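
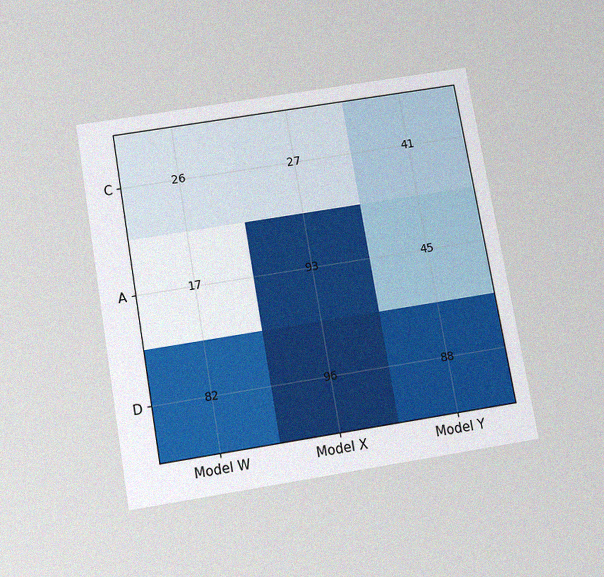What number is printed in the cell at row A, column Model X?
93

The chart is tilted about 10° counter-clockwise and viewed slightly from below, with some photo noise. The (A, Model X) cell reads 93.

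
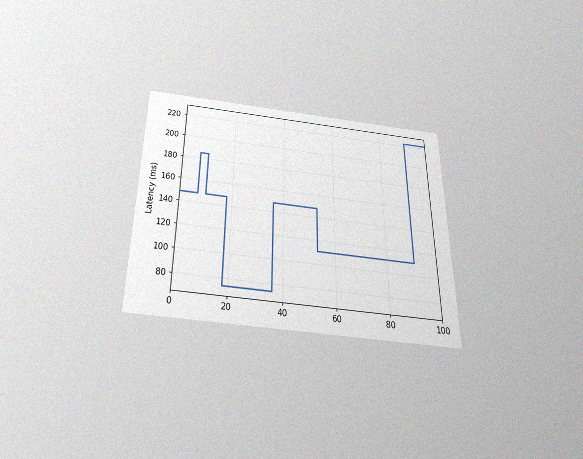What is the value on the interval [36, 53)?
The chart is viewed slightly from below, with some photo noise. On [36, 53) the step sits at 148ms.

148ms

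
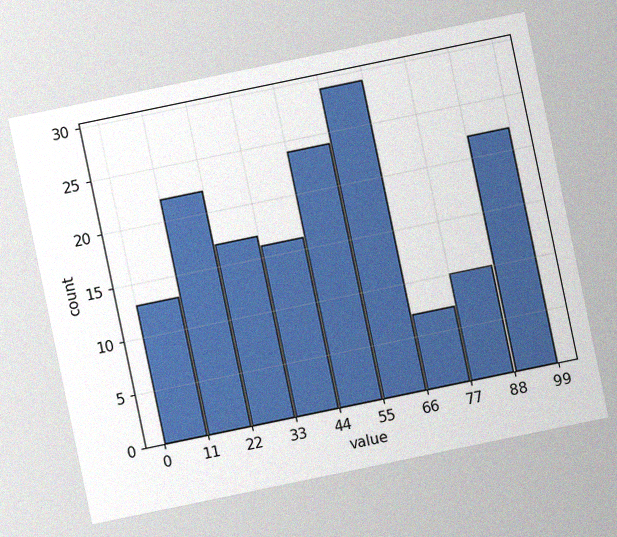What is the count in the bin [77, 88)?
10

The chart is tilted about 12° counter-clockwise, with some photo noise. The [77, 88) bin has height 10.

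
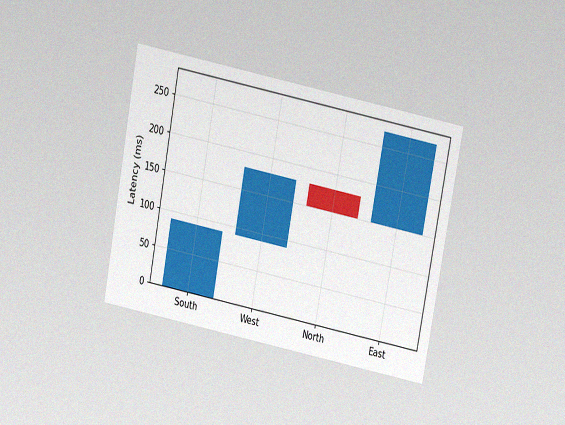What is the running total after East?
270ms

The chart is tilted about 11° clockwise and viewed slightly from above, with some photo noise. After East the running total reaches 270ms.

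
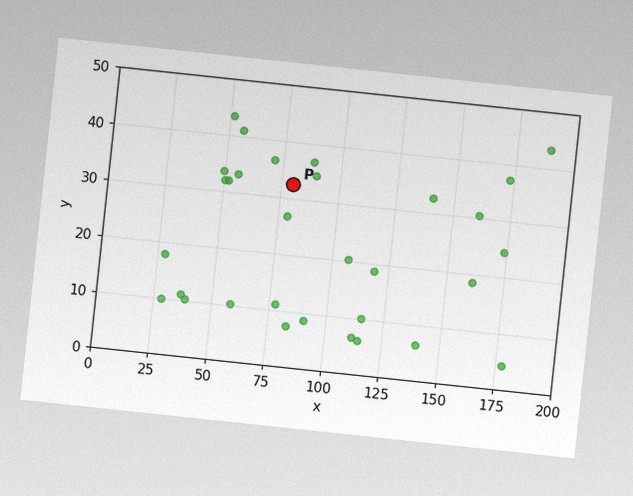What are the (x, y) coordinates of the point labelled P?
(80, 32.5)

The chart is tilted about 6° clockwise, with some photo noise. Following the gridlines from P to each axis, P sits at (80, 32.5).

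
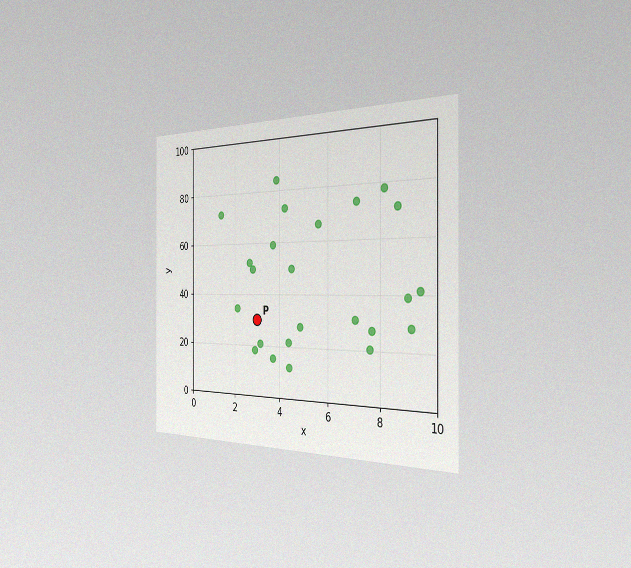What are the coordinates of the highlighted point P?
(3, 30)

The chart is viewed slightly from the right, with some photo noise. Following the gridlines from P to each axis, P sits at (3, 30).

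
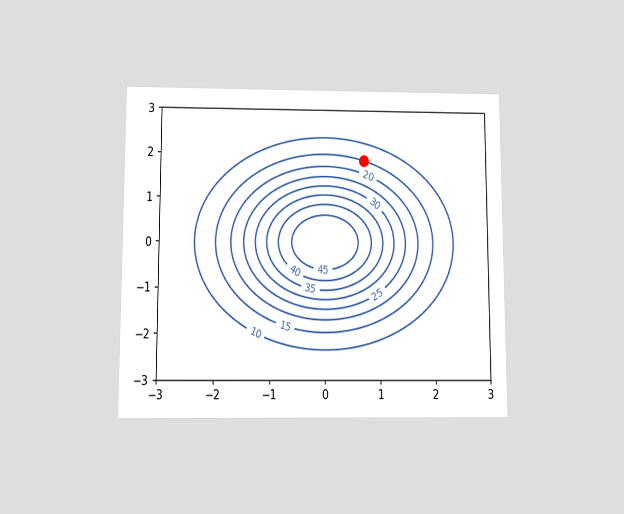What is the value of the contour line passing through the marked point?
15

The chart is viewed slightly from below. The marked point sits on the contour labelled 15.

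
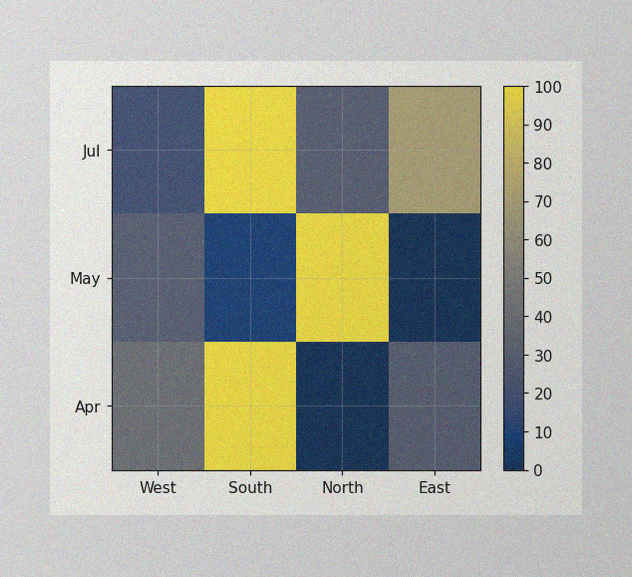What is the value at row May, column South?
10

The image has some photo noise and uneven lighting. Matching cell (May, South) against the colorbar gives 10.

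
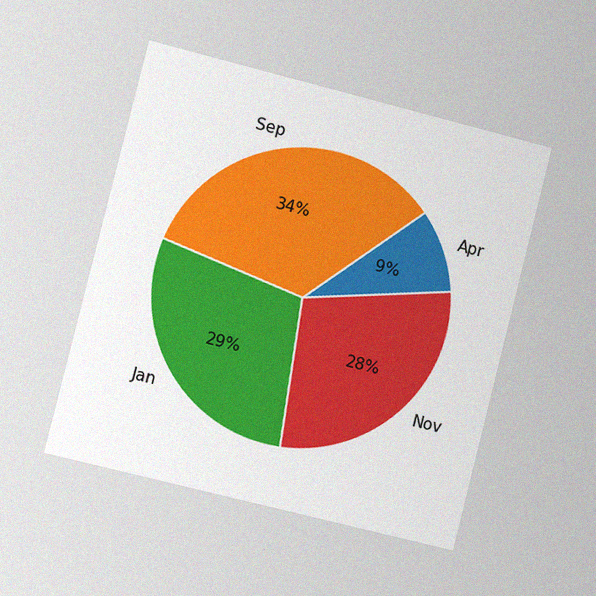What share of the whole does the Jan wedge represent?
The chart is tilted about 14° clockwise and viewed slightly from the left, with some photo noise. The Jan slice takes up 29% of the pie.

29%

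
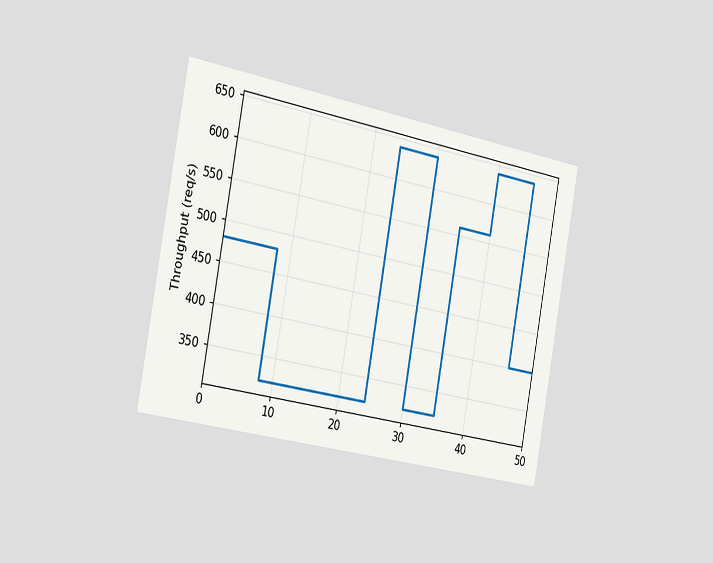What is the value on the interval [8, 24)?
320req/s

The chart is tilted about 10° clockwise and viewed slightly from the left. On [8, 24) the step sits at 320req/s.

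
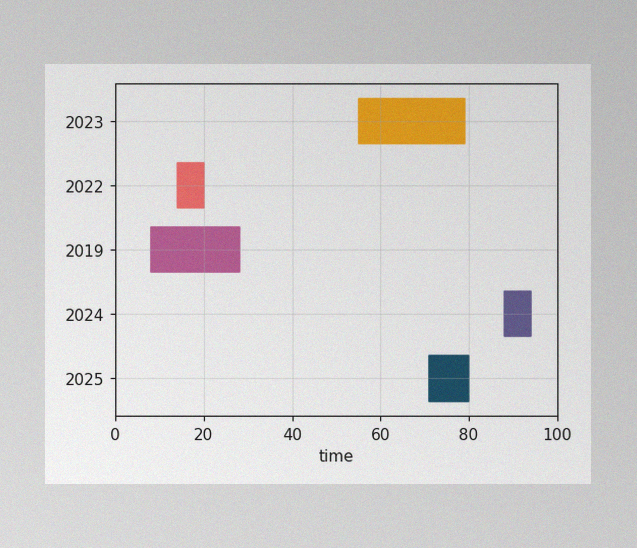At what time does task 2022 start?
The image has some photo noise and uneven lighting. The 2022 bar begins at t=14.

14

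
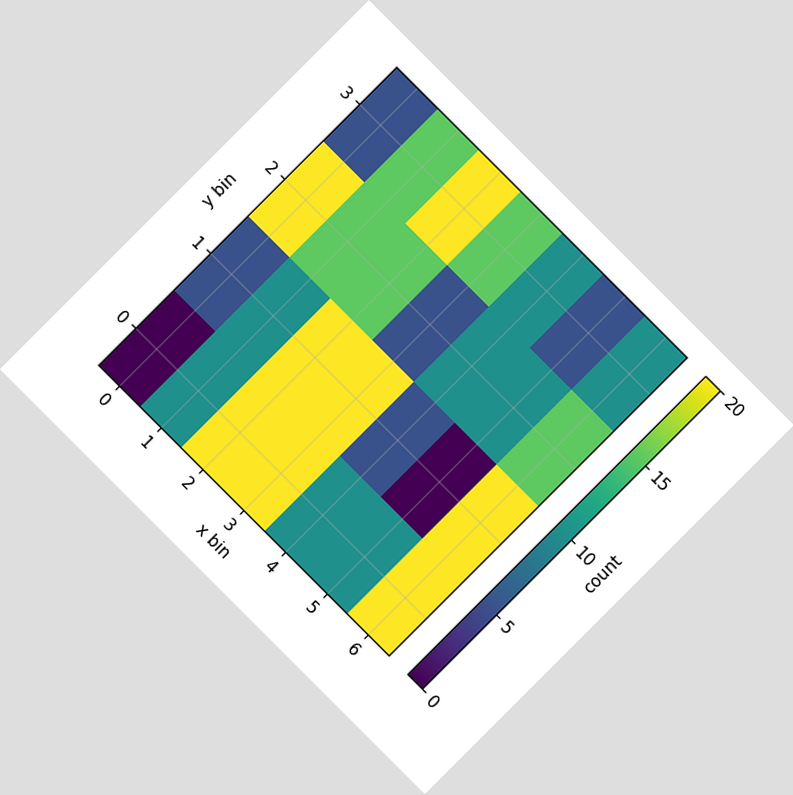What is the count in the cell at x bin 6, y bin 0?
20

The chart is tilted about 45° clockwise. Matching the cell (6, 0) against the colorbar gives 20.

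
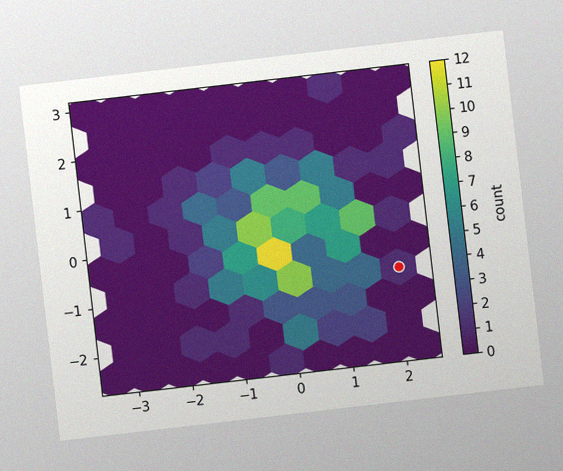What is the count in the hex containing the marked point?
1

The chart is tilted about 7° counter-clockwise, with some photo noise. The marked hex reads 1 on the colorbar.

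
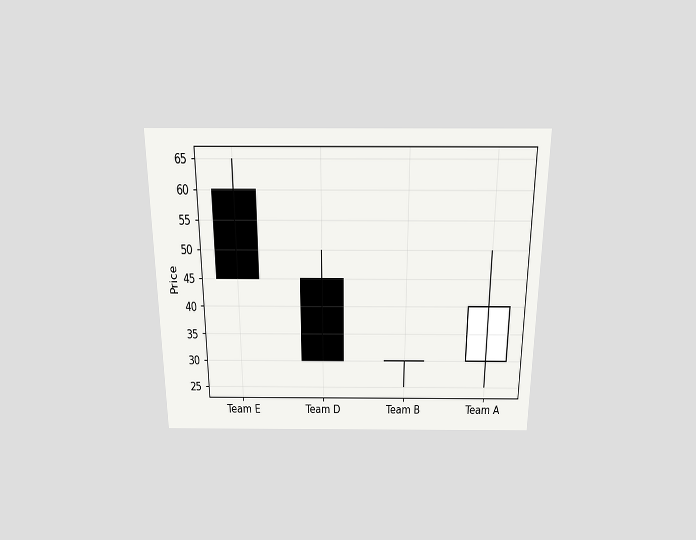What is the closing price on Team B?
30

The chart is viewed slightly from above. The Team B candle closes at 30.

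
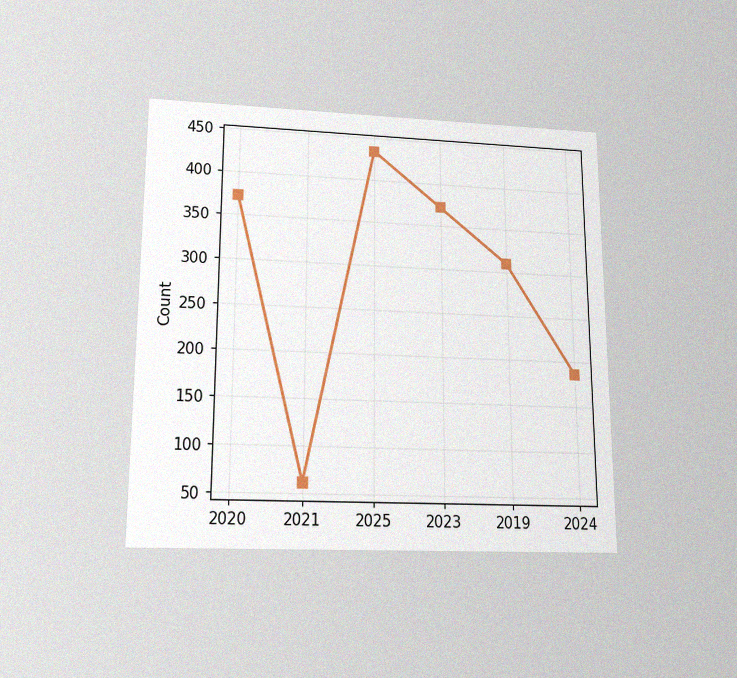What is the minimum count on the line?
62

The chart is viewed slightly from below, with some photo noise. The lowest point is at 2021, and reading across to the y-axis gives 62.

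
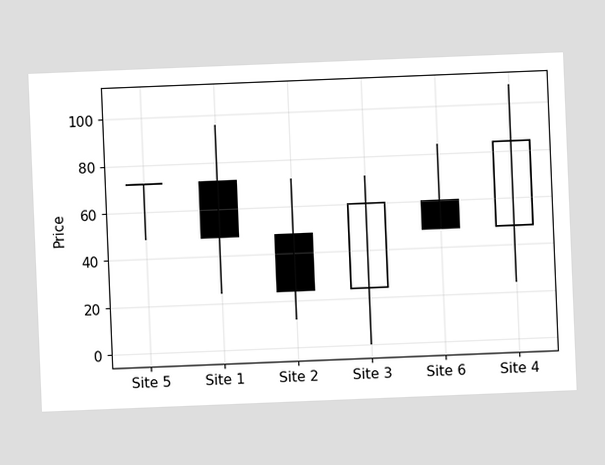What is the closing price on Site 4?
The chart is tilted about 2° counter-clockwise. The Site 4 candle closes at 84.

84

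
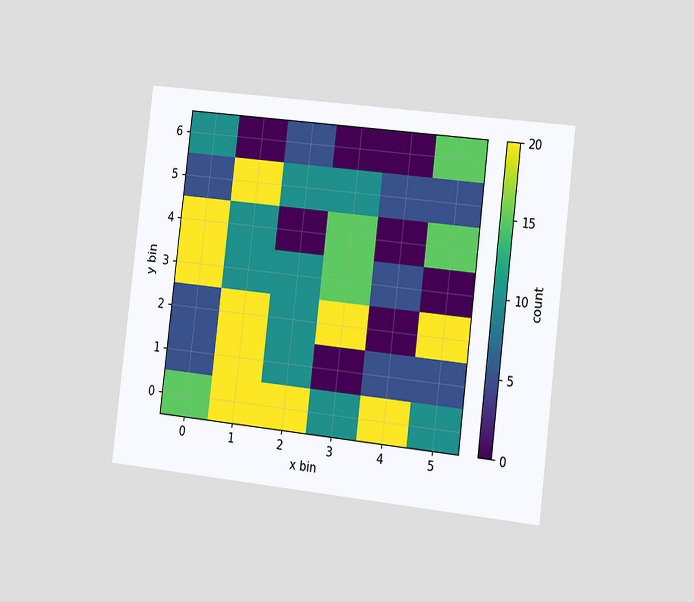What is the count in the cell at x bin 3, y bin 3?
15

The chart is tilted about 7° clockwise and viewed slightly from the right. Matching the cell (3, 3) against the colorbar gives 15.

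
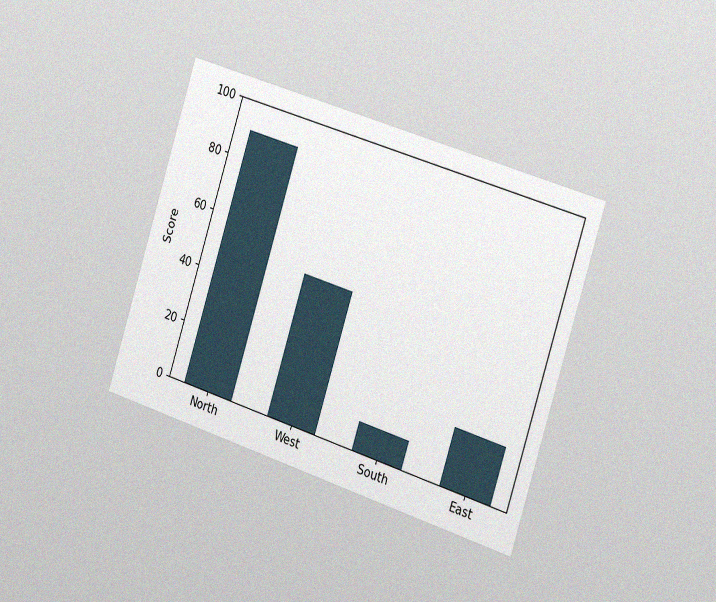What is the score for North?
The chart is tilted about 18° clockwise and viewed slightly from the right, with some photo noise. Reading along the chart's y-axis, the North bar reaches 90.

90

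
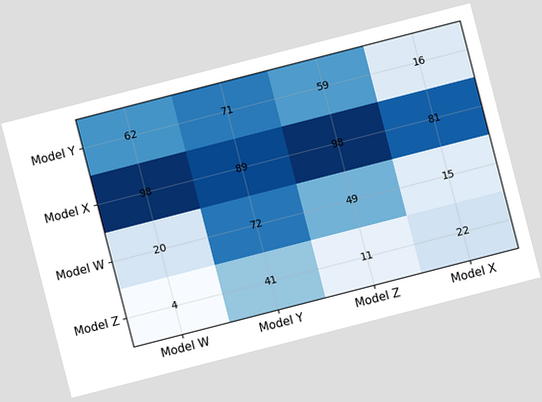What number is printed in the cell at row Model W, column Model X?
15

The chart is tilted about 14° counter-clockwise. The (Model W, Model X) cell reads 15.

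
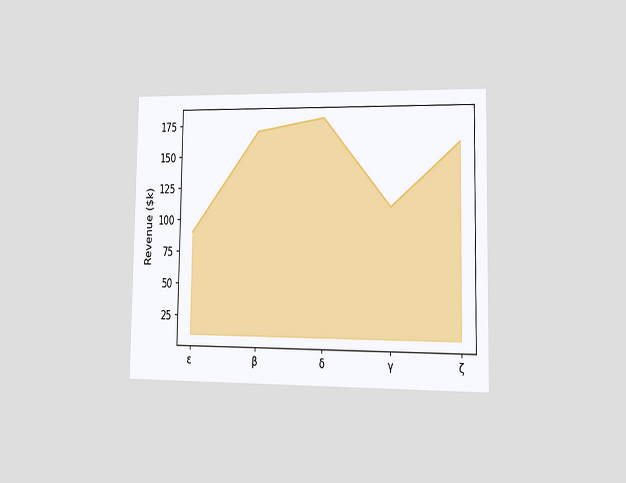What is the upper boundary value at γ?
The chart is viewed slightly from the right. At γ the upper boundary is at $110k.

$110k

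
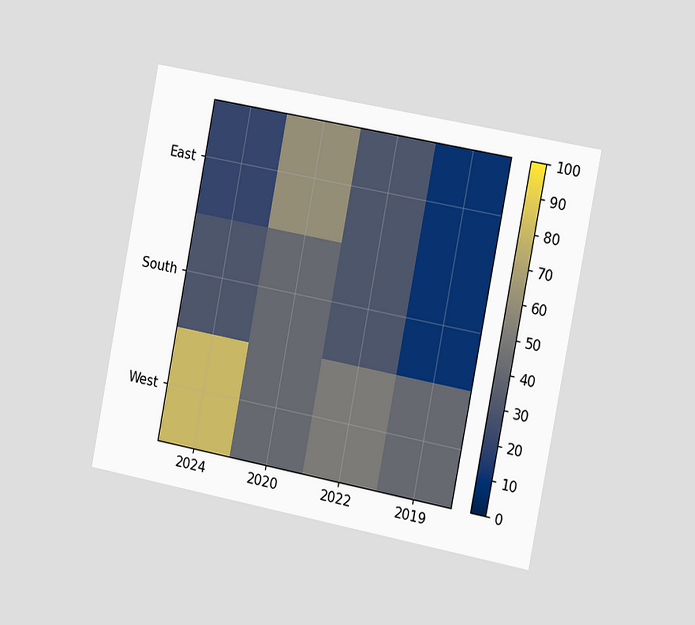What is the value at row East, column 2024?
20

The chart is tilted about 11° clockwise and viewed slightly from the right. Matching cell (East, 2024) against the colorbar gives 20.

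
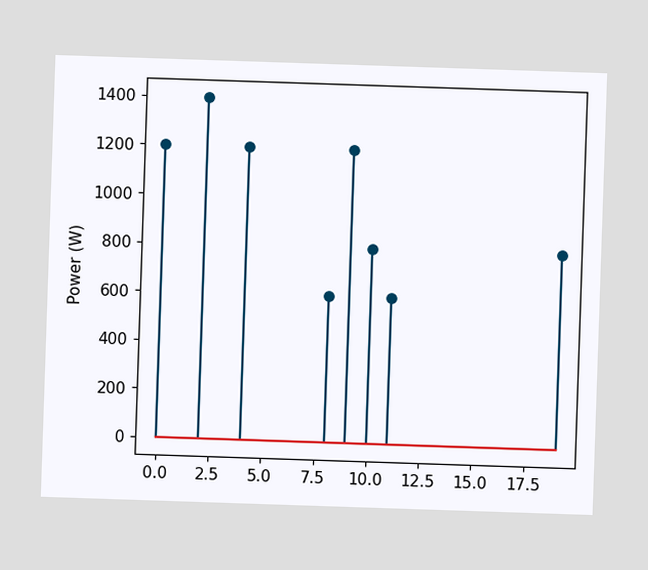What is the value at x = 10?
The stem at x=10 reaches 800W.

800W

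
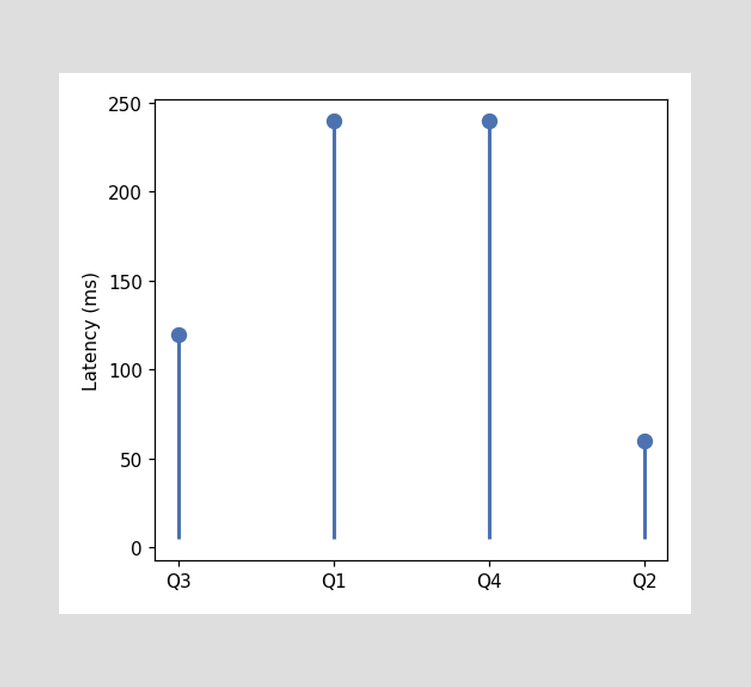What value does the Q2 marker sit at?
60ms

The Q2 marker sits at 60ms.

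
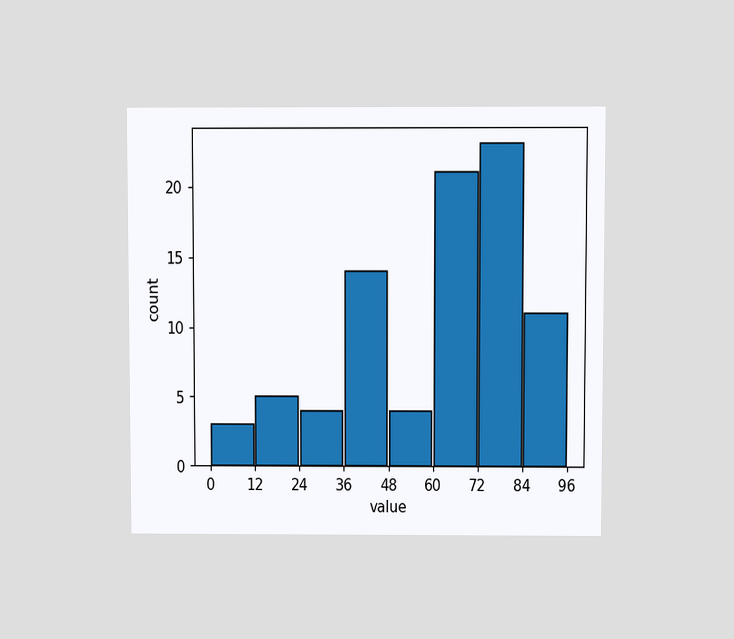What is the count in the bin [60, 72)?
The chart is viewed at a slight angle. The [60, 72) bin has height 21.

21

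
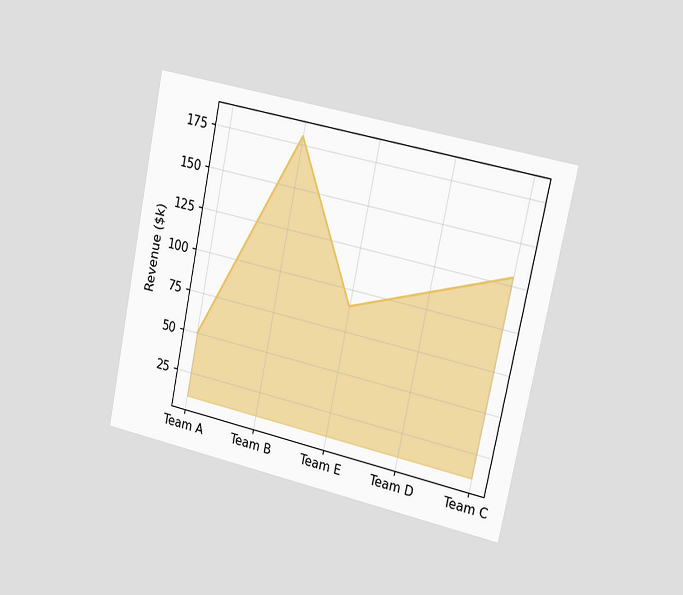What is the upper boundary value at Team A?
$50k

The chart is tilted about 12° clockwise and viewed slightly from the right. At Team A the upper boundary is at $50k.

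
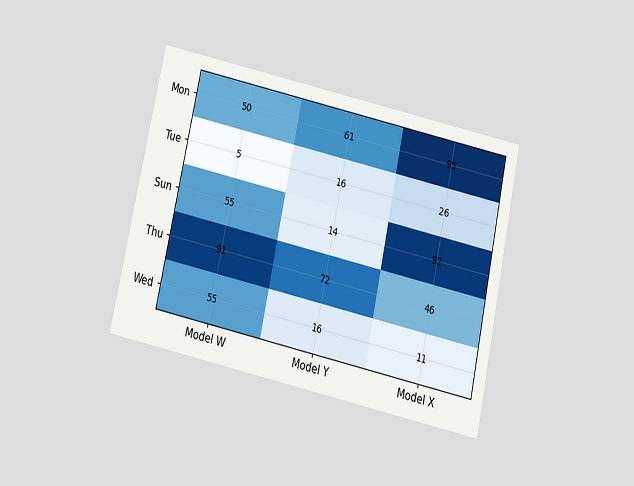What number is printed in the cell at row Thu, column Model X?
The chart is tilted about 12° clockwise and viewed slightly from below. The (Thu, Model X) cell reads 46.

46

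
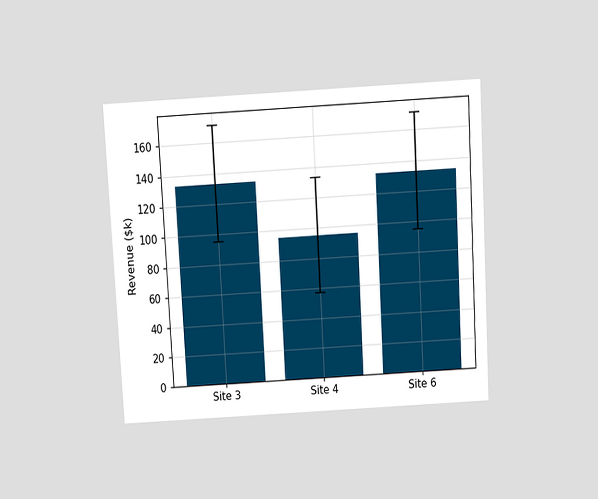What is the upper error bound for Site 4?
$133k

The chart is tilted about 3° counter-clockwise and viewed slightly from above. The Site 4 bar's upper whisker reaches $133k.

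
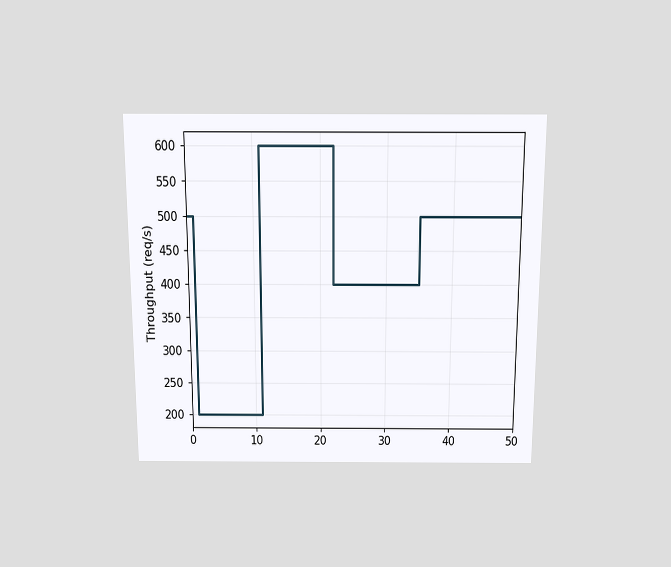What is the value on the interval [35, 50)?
The chart is viewed slightly from above. On [35, 50) the step sits at 500req/s.

500req/s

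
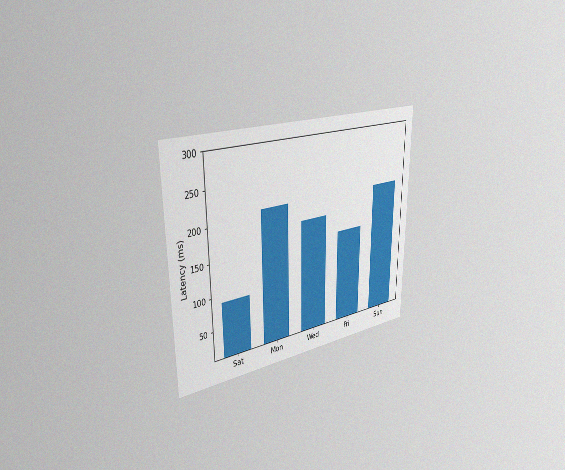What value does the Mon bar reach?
210ms

The chart is viewed slightly from the left, with some photo noise. Reading along the chart's y-axis, the Mon bar reaches 210ms.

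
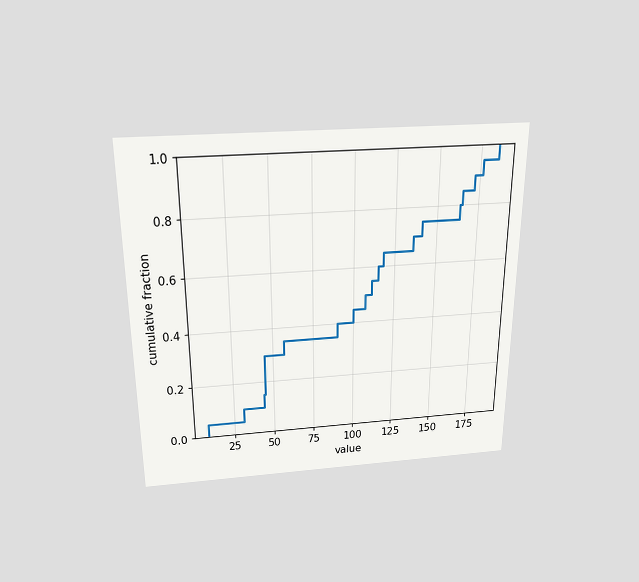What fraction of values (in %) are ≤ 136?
70%

The chart is viewed slightly from above. At x=136 the ECDF step is at 70%.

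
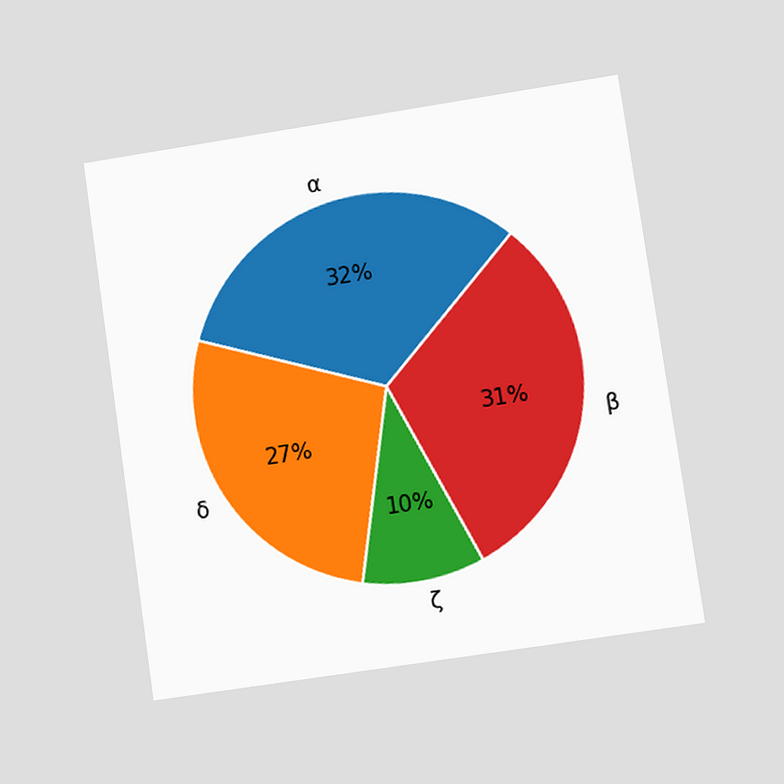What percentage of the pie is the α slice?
The chart is tilted about 8° counter-clockwise and viewed at a slight angle. The α slice takes up 32% of the pie.

32%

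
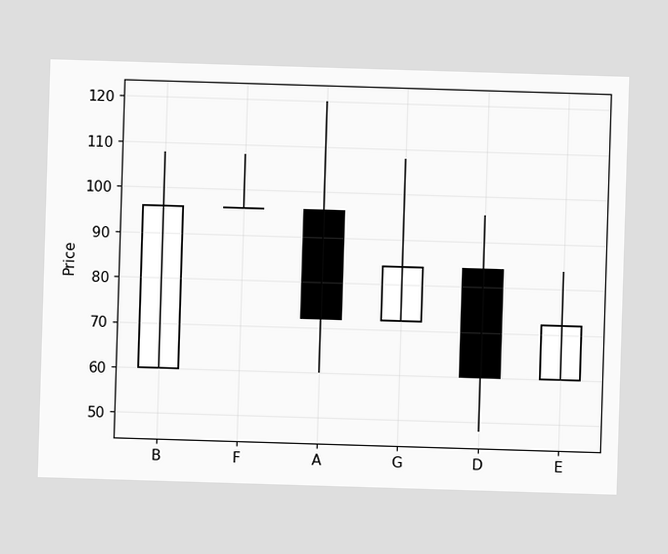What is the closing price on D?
60

The D candle closes at 60.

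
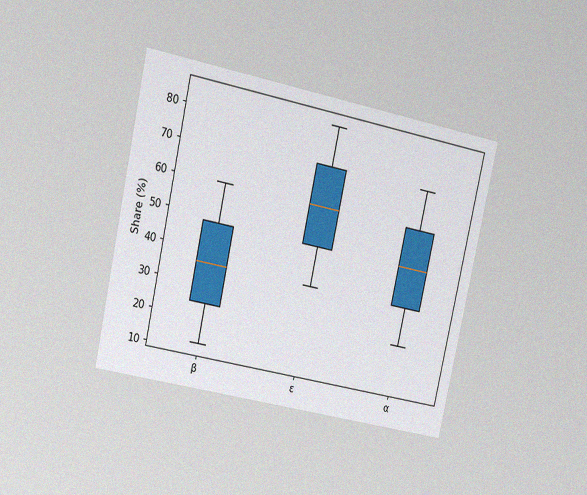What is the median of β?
The chart is tilted about 12° clockwise and viewed at a slight angle, with some photo noise. The median line in the β box sits at 36%.

36%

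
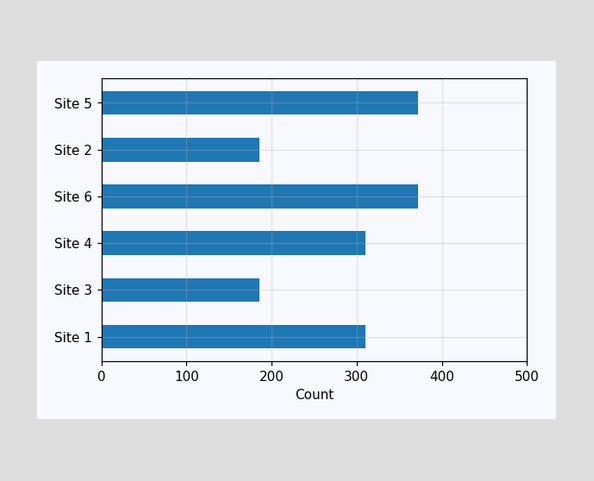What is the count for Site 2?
Reading along the chart's x-axis, the Site 2 bar reaches 186.

186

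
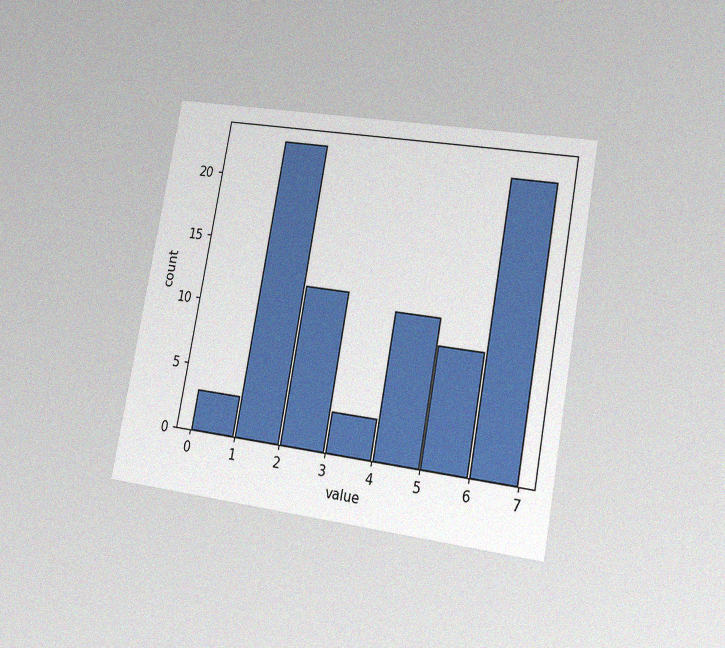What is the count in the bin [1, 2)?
23

The chart is tilted about 10° clockwise and viewed at a slight angle, with some photo noise. The [1, 2) bin has height 23.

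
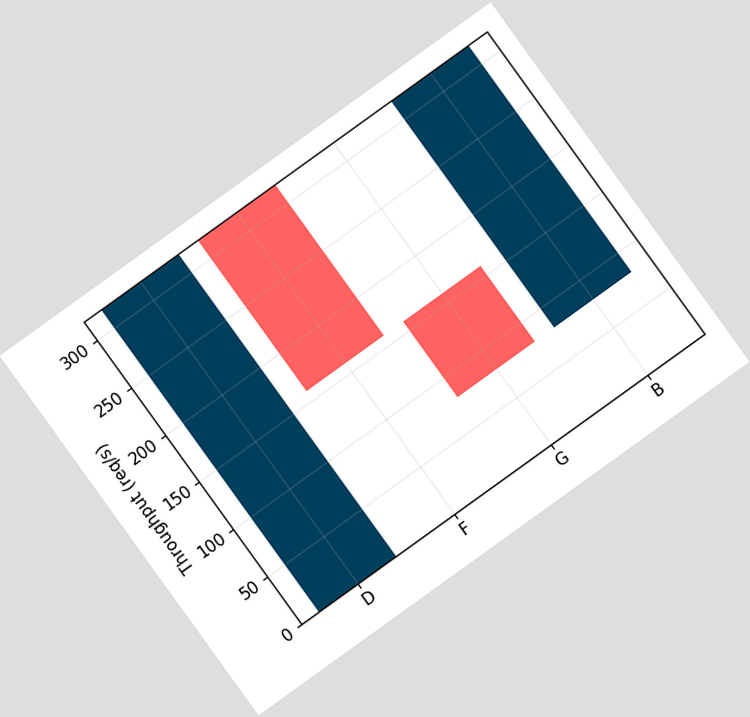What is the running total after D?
320req/s

The chart is tilted about 36° counter-clockwise. After D the running total reaches 320req/s.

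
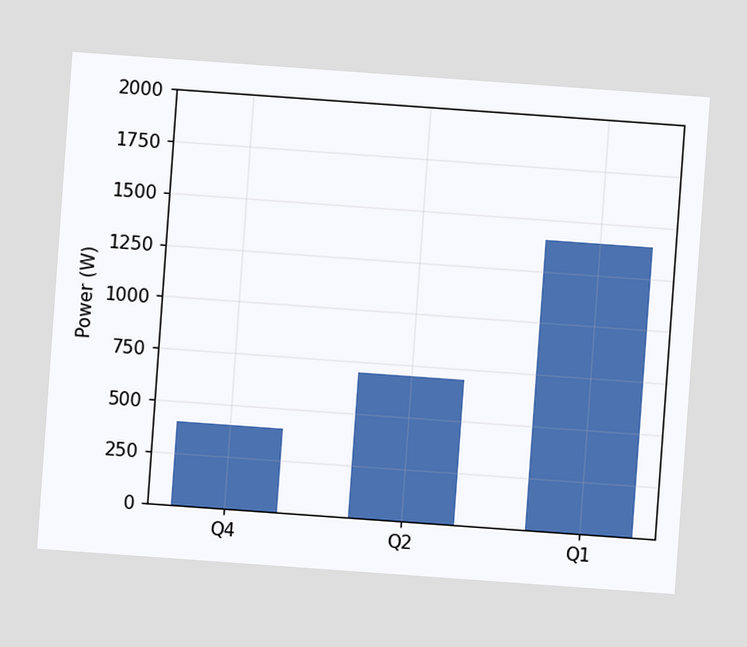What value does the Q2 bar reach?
700W

The chart is tilted about 4° clockwise. Reading along the chart's y-axis, the Q2 bar reaches 700W.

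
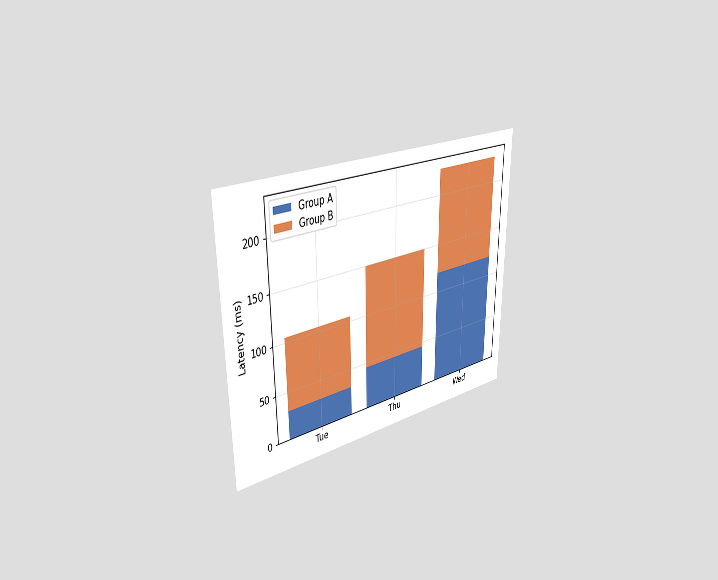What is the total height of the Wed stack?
225ms

The chart is viewed slightly from the left. The Wed stack's top reaches 225ms on the y-axis.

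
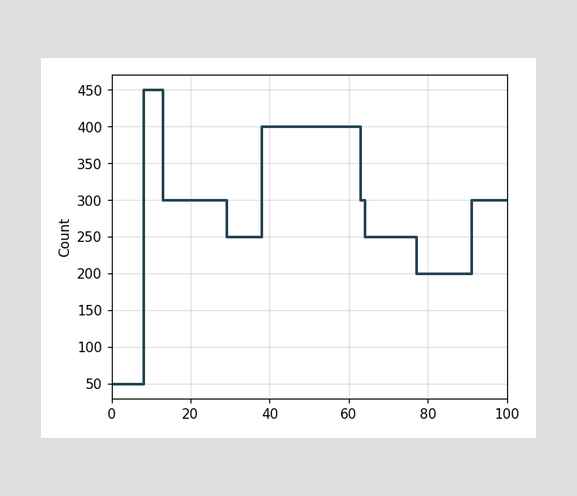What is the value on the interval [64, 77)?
250

On [64, 77) the step sits at 250.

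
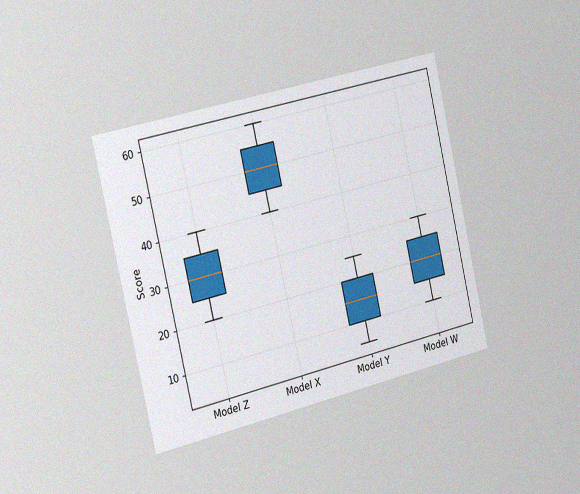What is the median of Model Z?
30

The chart is tilted about 13° counter-clockwise and viewed slightly from the left, with some photo noise. The median line in the Model Z box sits at 30.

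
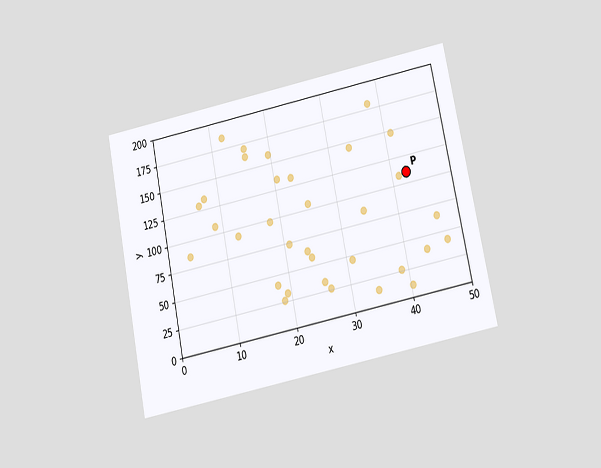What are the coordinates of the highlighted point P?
(42.5, 110)

The chart is tilted about 12° counter-clockwise and viewed at a slight angle. Following the gridlines from P to each axis, P sits at (42.5, 110).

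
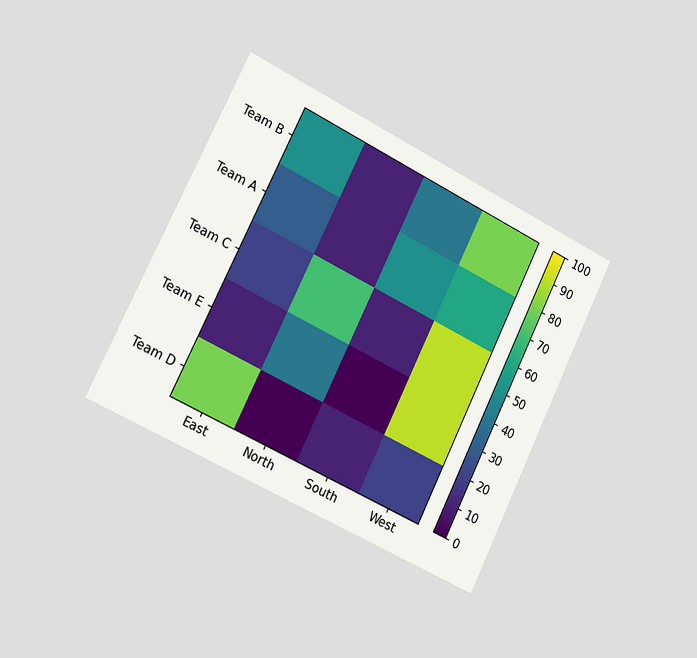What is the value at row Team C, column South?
The chart is tilted about 26° clockwise and viewed slightly from the left. Matching cell (Team C, South) against the colorbar gives 10.

10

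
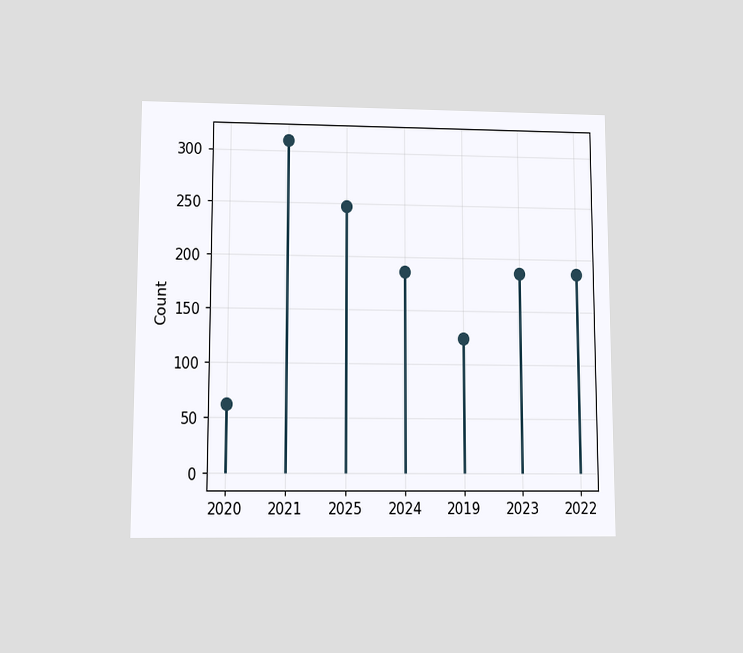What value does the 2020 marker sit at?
The chart is viewed at a slight angle. The 2020 marker sits at 62.

62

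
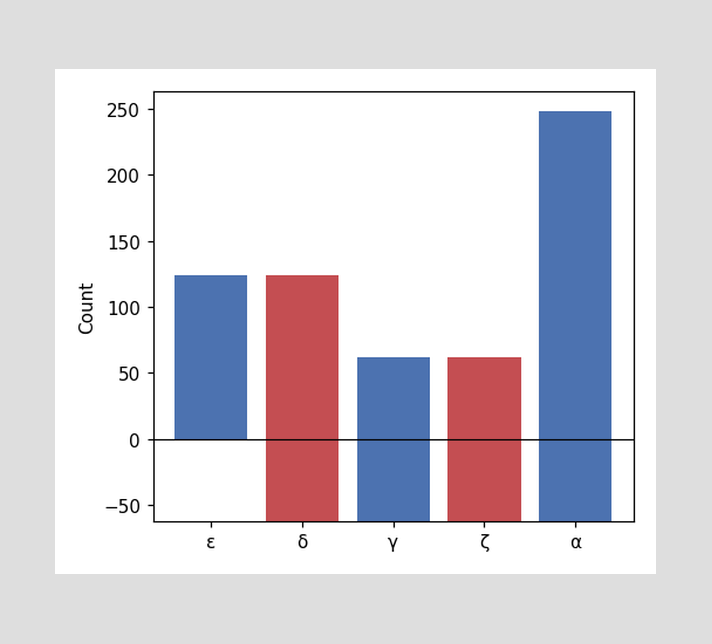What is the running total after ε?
124

After ε the running total reaches 124.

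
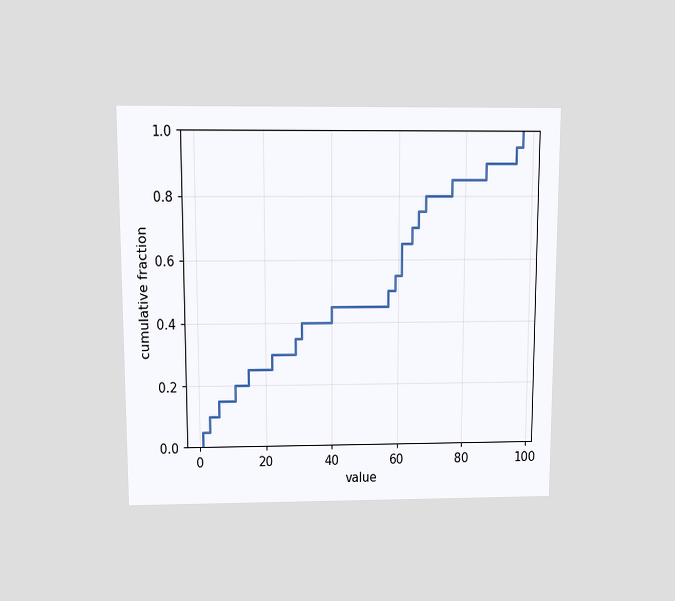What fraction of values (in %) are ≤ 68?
The chart is viewed slightly from above. At x=68 the ECDF step is at 80%.

80%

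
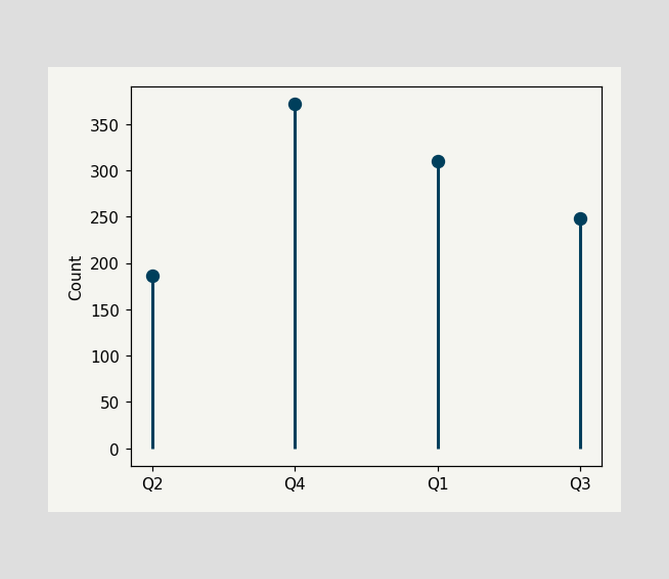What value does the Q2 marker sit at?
186

The Q2 marker sits at 186.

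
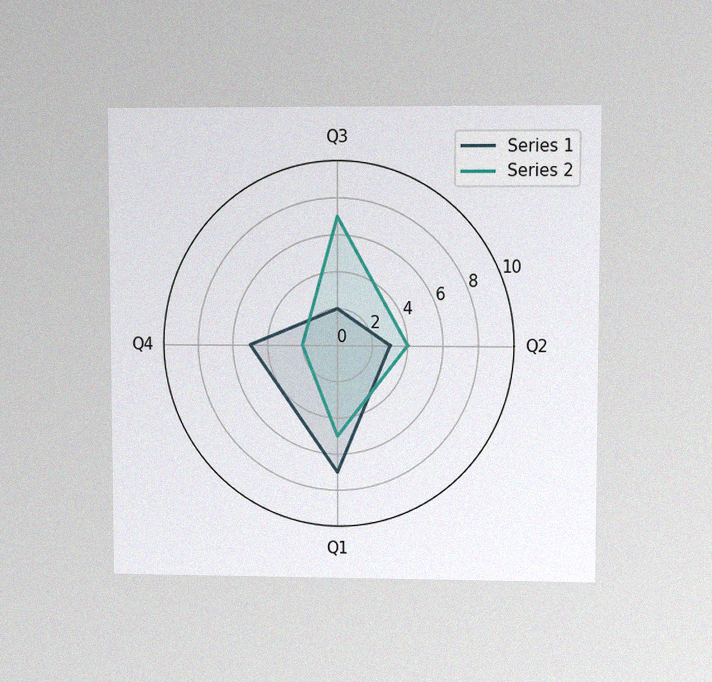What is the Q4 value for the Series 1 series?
5

The chart is viewed at a slight angle, with some photo noise. On the Q4 axis, Series 1 reaches 5.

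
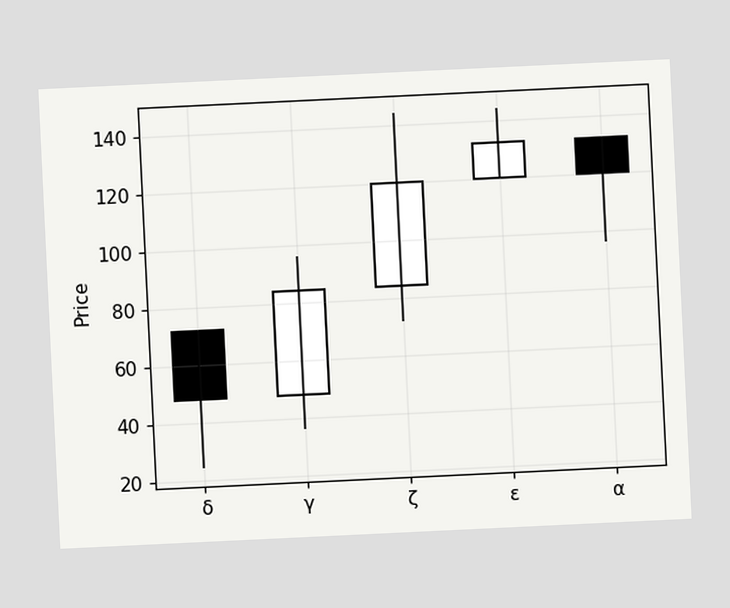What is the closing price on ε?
132

The chart is tilted about 3° counter-clockwise. The ε candle closes at 132.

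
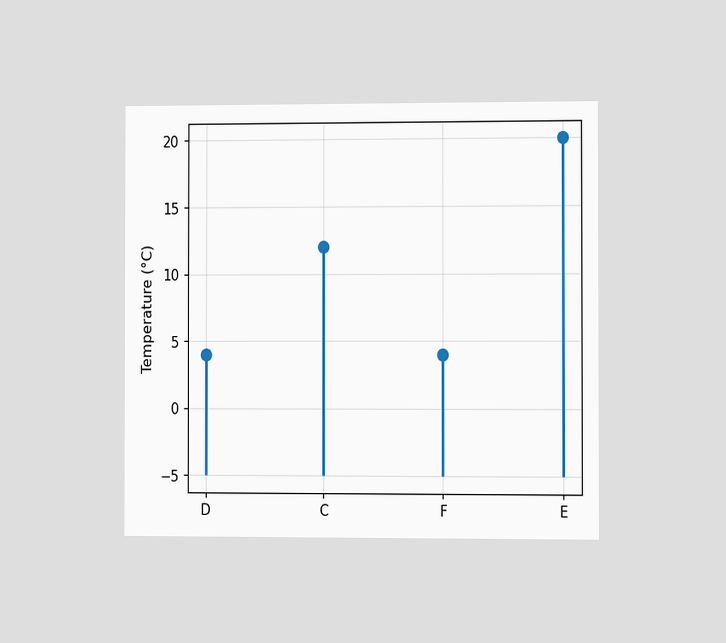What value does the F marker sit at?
The chart is viewed slightly from the right. The F marker sits at 4°C.

4°C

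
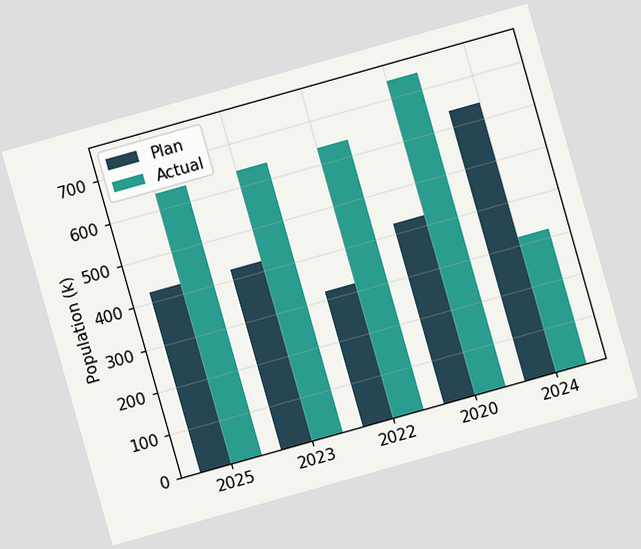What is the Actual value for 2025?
636k

The chart is tilted about 16° counter-clockwise. The Actual bar at 2025 reaches 636k on the y-axis.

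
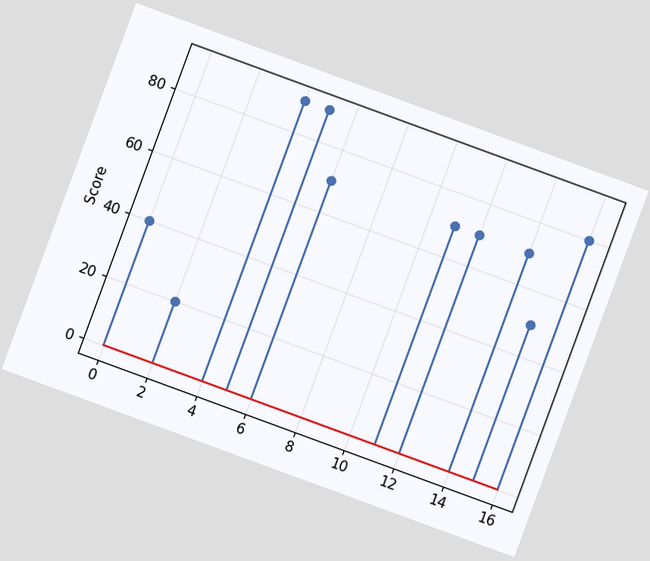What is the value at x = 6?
The chart is tilted about 20° clockwise. The stem at x=6 reaches 70.

70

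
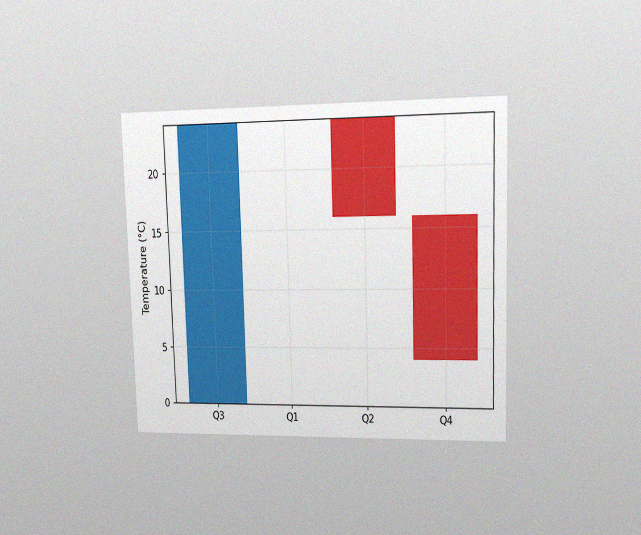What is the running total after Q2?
The chart is viewed at a slight angle, with some photo noise. After Q2 the running total reaches 16°C.

16°C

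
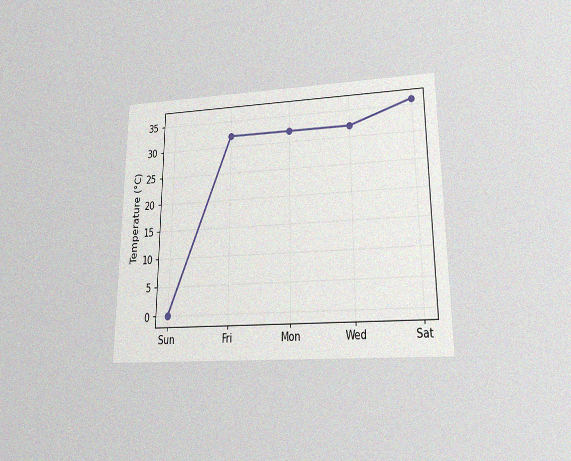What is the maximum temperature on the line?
The chart is viewed slightly from below, with some photo noise. The highest point is at Sat, and reading across to the y-axis gives 36°C.

36°C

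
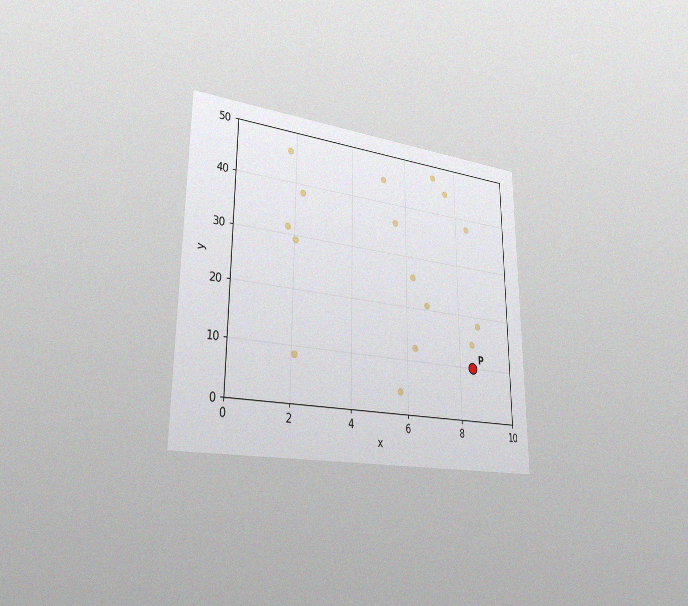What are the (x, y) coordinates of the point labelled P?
The chart is viewed slightly from the left, with some photo noise. Following the gridlines from P to each axis, P sits at (8.5, 10).

(8.5, 10)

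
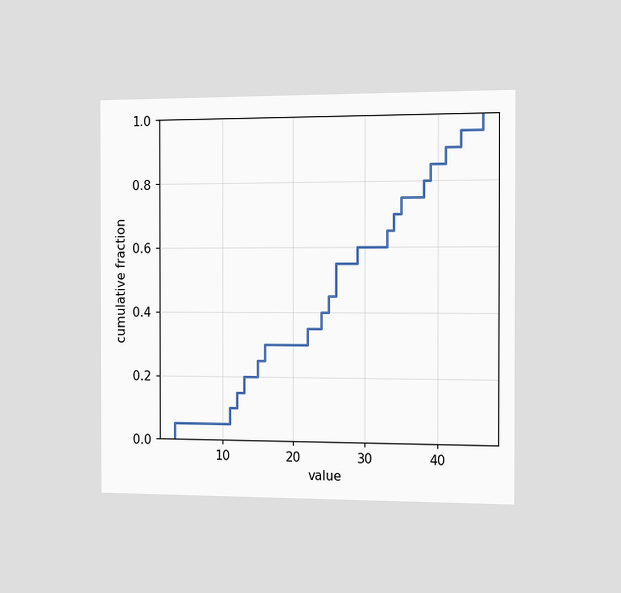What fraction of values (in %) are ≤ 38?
The chart is viewed slightly from the right. At x=38 the ECDF step is at 80%.

80%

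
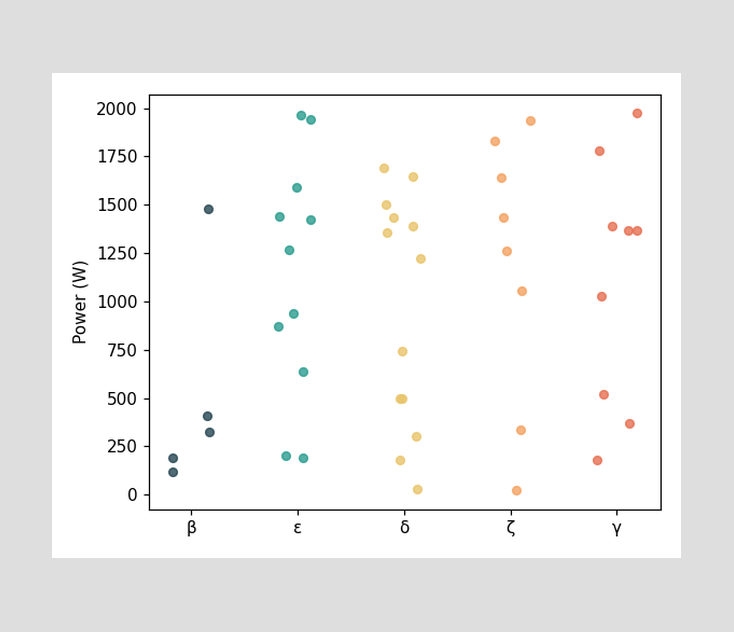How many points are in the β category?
Counting the markers in the β column gives 5.

5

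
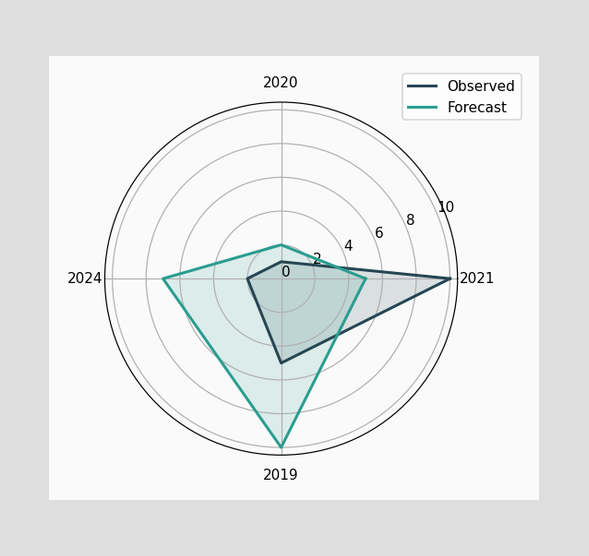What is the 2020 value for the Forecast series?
On the 2020 axis, Forecast reaches 2.

2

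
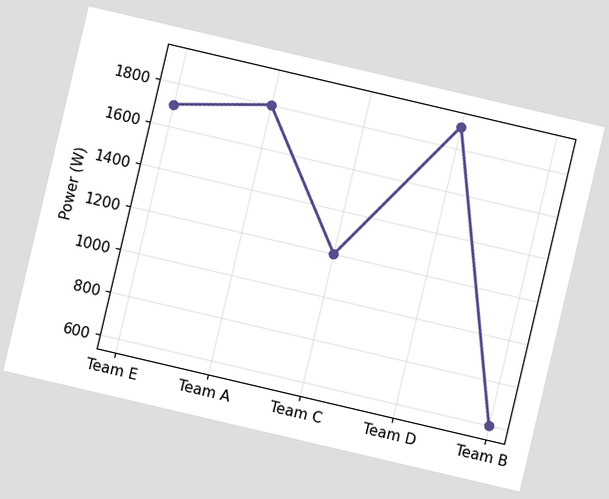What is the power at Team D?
The chart is tilted about 13° clockwise. At Team D, the line is at 1900W.

1900W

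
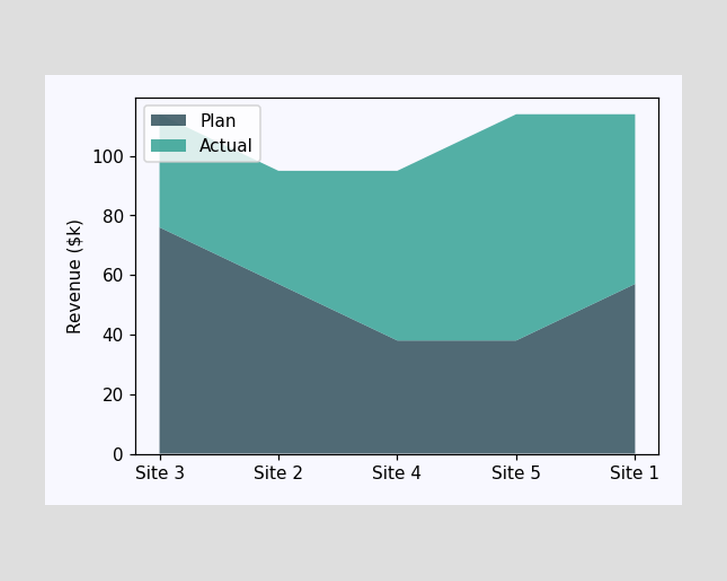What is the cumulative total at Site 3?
The stacked total at Site 3 reaches $114k.

$114k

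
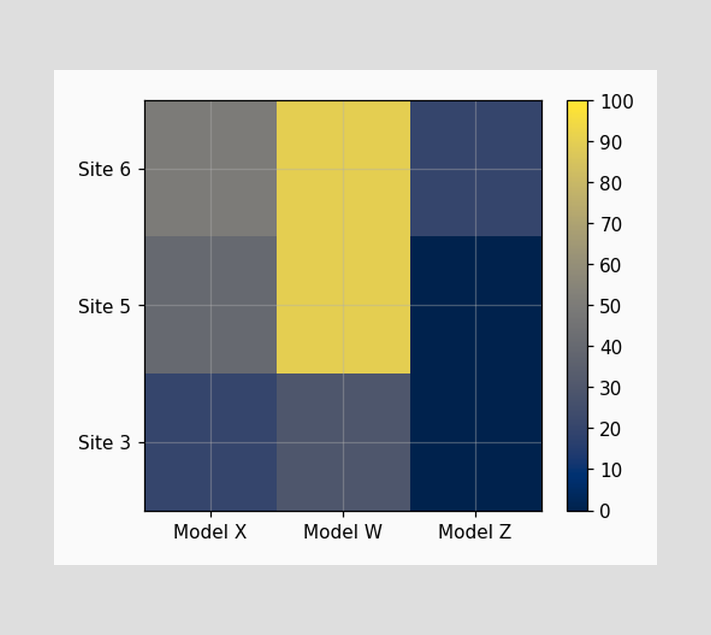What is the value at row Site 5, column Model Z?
0

Matching cell (Site 5, Model Z) against the colorbar gives 0.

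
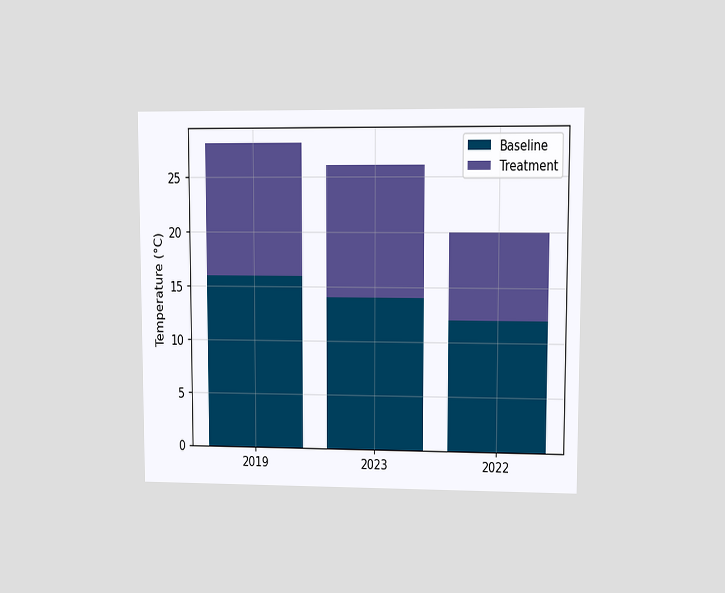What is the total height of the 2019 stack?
28°C

The chart is viewed at a slight angle. The 2019 stack's top reaches 28°C on the y-axis.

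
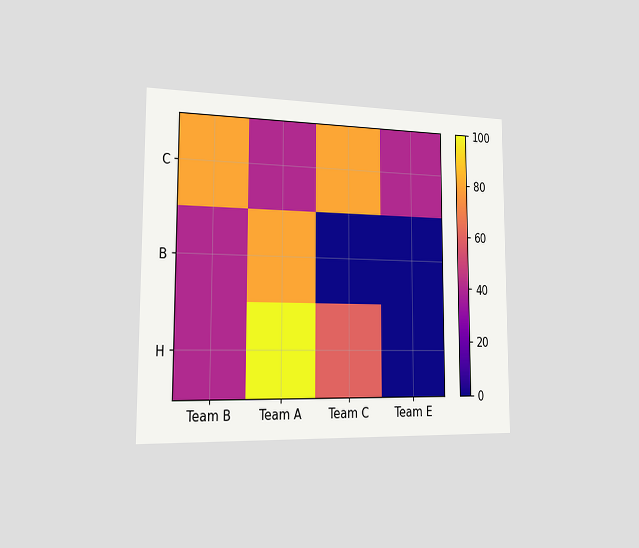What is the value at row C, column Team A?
40

The chart is viewed slightly from the left. Matching cell (C, Team A) against the colorbar gives 40.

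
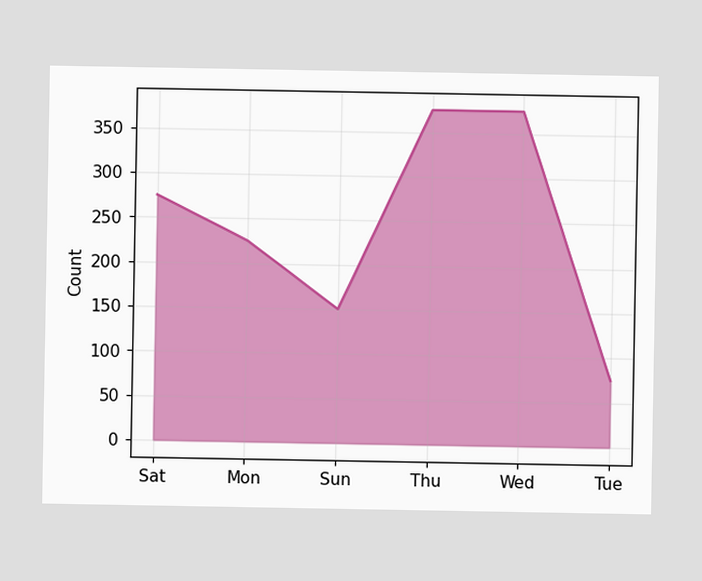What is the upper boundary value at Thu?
375

At Thu the upper boundary is at 375.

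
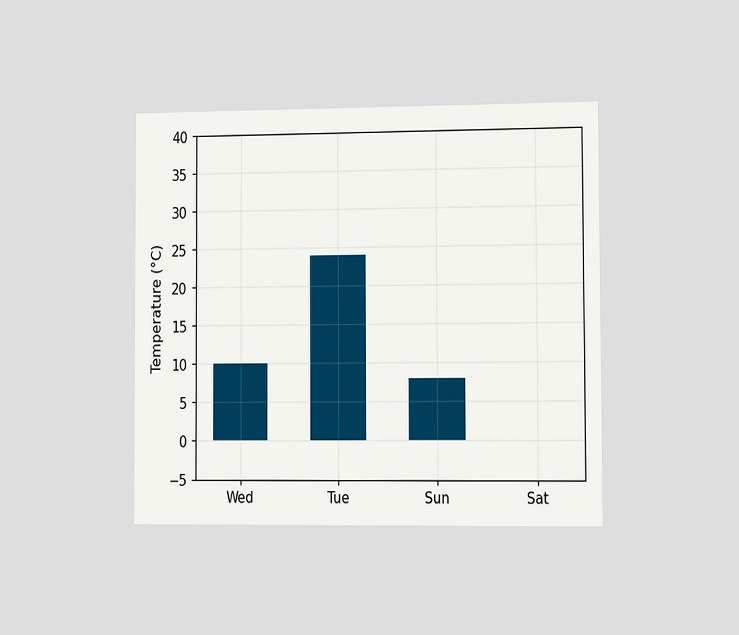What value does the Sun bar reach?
The chart is viewed slightly from the right. Reading along the chart's y-axis, the Sun bar reaches 8°C.

8°C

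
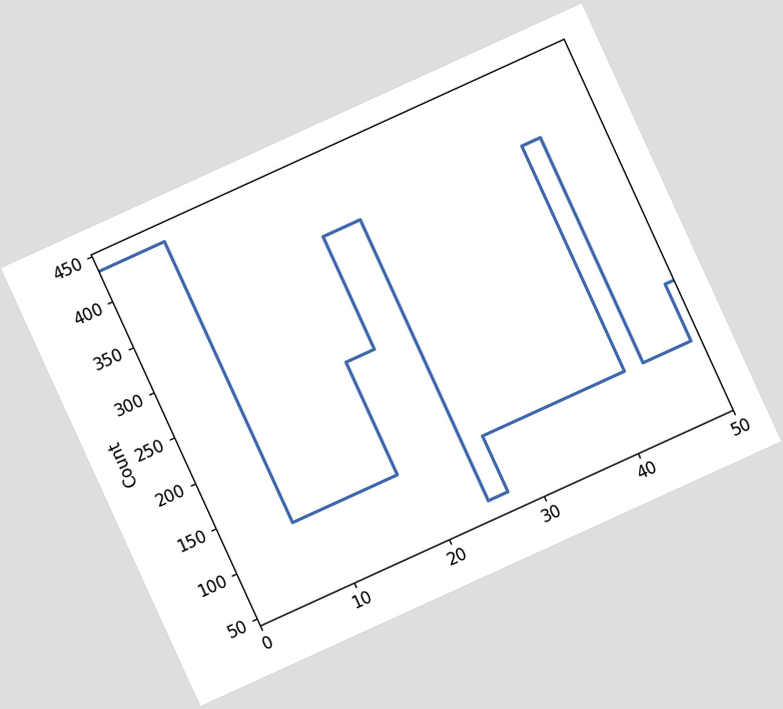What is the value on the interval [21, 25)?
372

The chart is tilted about 25° counter-clockwise. On [21, 25) the step sits at 372.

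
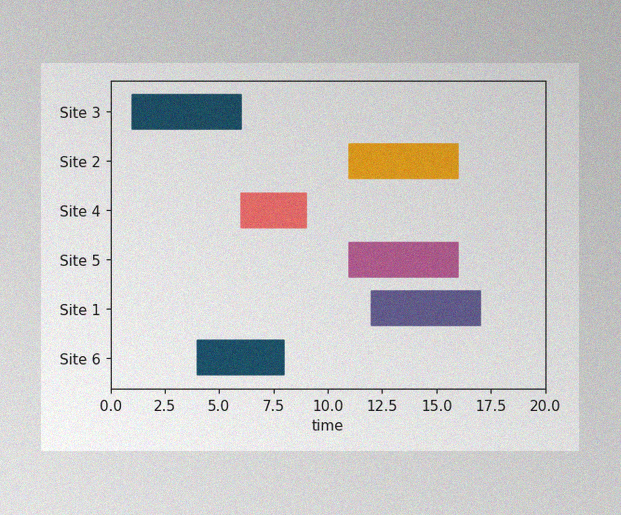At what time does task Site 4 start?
6

The image has some photo noise and uneven lighting. The Site 4 bar begins at t=6.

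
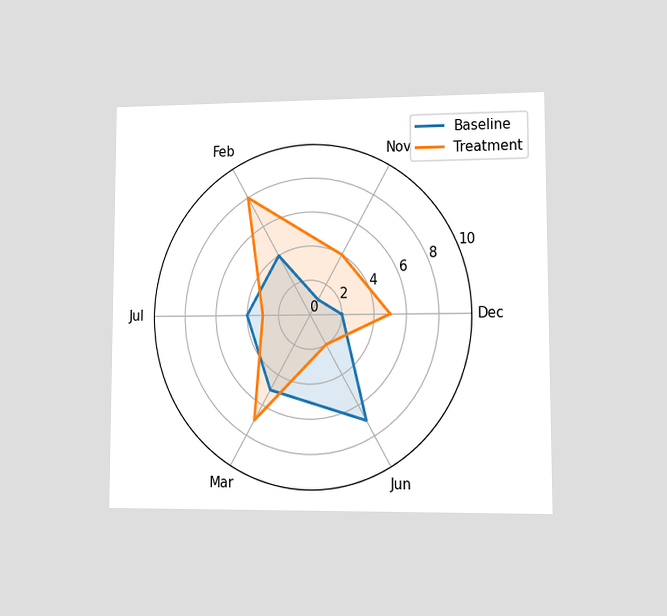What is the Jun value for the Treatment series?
2

The chart is viewed at a slight angle. On the Jun axis, Treatment reaches 2.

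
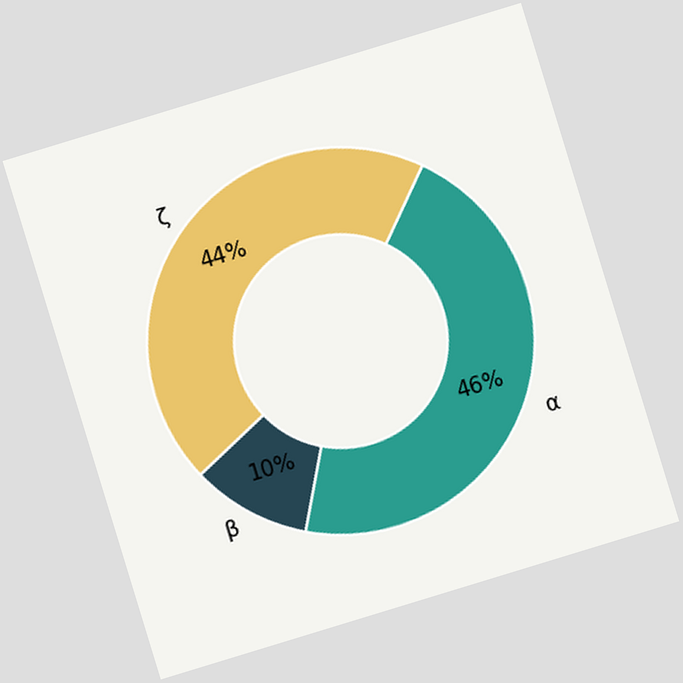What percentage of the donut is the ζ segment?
The chart is tilted about 17° counter-clockwise. The ζ segment takes up 44% of the ring.

44%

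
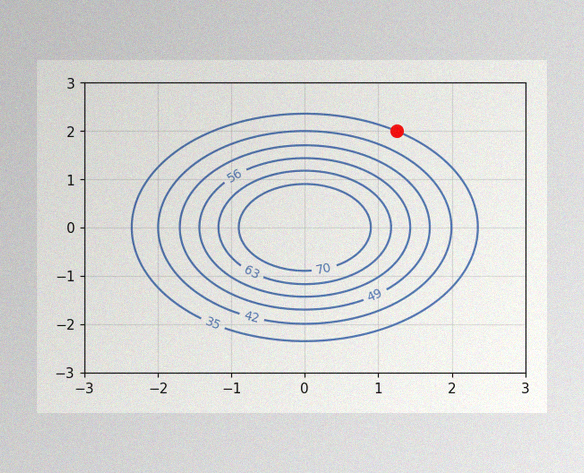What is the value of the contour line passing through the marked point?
35

The image has some photo noise and uneven lighting. The marked point sits on the contour labelled 35.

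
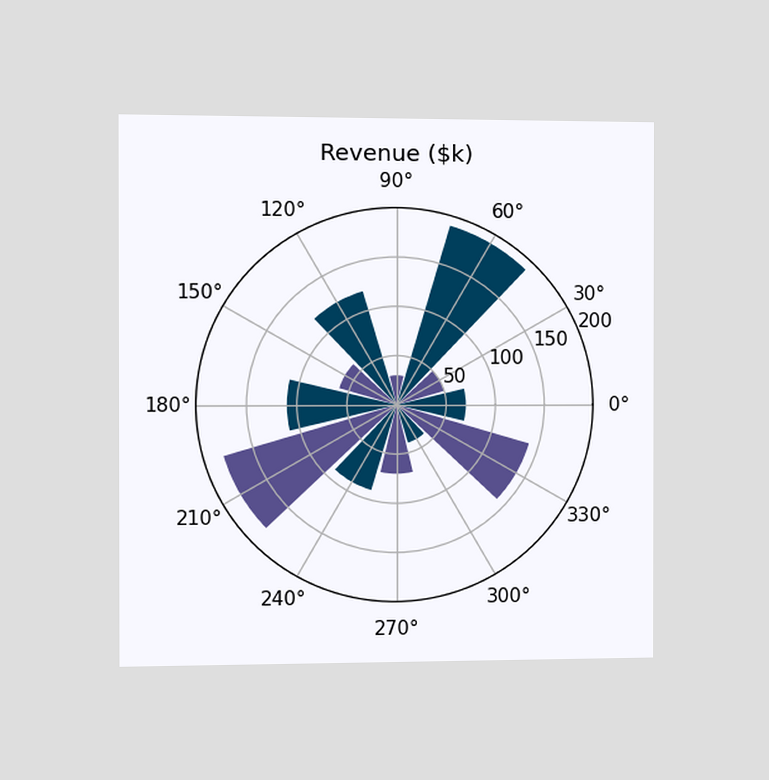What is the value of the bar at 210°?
$180k

The chart is viewed slightly from the left. The bar at 210° reaches $180k on the radial axis.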